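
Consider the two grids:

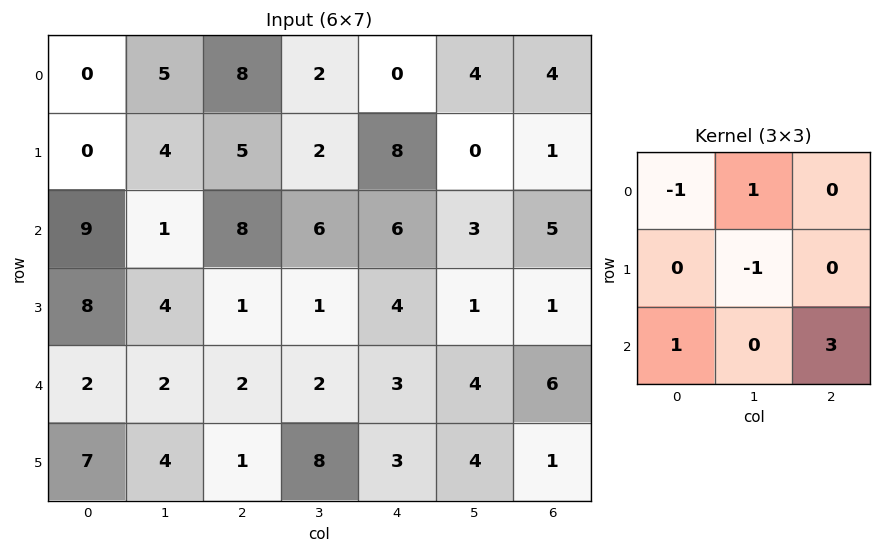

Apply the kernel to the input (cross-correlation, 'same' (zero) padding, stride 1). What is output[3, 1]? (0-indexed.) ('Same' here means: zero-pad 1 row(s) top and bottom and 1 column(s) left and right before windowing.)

-4

The receptive field on the zero-padded input at this output position is [9 1 8 / 8 4 1 / 2 2 2]. Elementwise product with the kernel and sum: 9·-1 + 1·1 + 4·-1 + 2·1 + 2·3.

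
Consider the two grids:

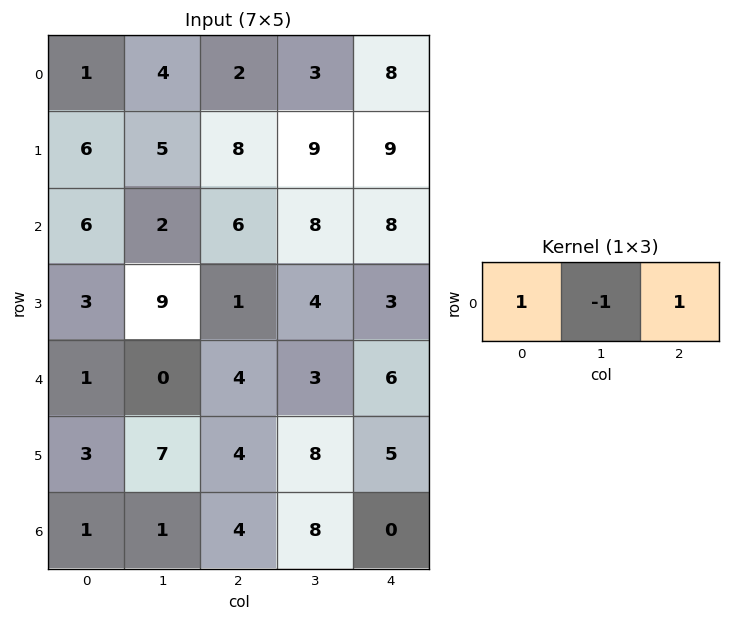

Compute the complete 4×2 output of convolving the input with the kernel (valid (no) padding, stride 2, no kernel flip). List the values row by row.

-1 7
10 6
5 7
4 -4

Output[0,0]: The receptive field on the input at this output position is [1 4 2]. Elementwise product with the kernel and sum: 1·1 + 4·-1 + 2·1.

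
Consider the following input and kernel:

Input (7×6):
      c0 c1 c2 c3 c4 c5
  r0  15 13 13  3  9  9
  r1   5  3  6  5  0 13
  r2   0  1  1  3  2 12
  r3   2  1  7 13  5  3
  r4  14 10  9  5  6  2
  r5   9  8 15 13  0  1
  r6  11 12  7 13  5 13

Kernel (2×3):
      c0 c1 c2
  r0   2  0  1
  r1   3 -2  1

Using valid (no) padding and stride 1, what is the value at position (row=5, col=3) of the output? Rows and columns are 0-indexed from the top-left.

69

The receptive field on the input at this output position is [13 0 1 / 13 5 13]. Elementwise product with the kernel and sum: 13·2 + 1·1 + 13·3 + 5·-2 + 13·1.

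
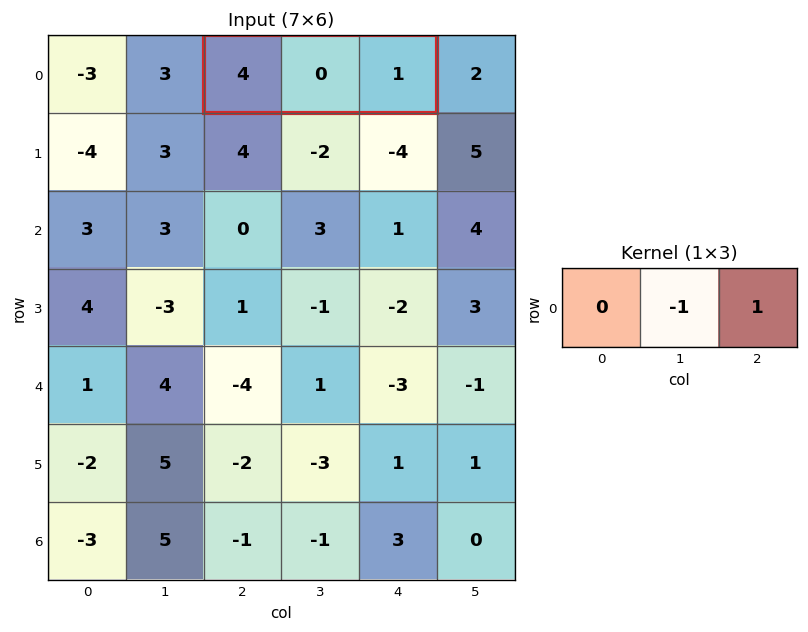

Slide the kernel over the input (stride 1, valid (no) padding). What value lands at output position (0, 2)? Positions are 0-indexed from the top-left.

1

The receptive field on the input at this output position is [4 0 1]. Elementwise product with the kernel and sum: 0·-1 + 1·1.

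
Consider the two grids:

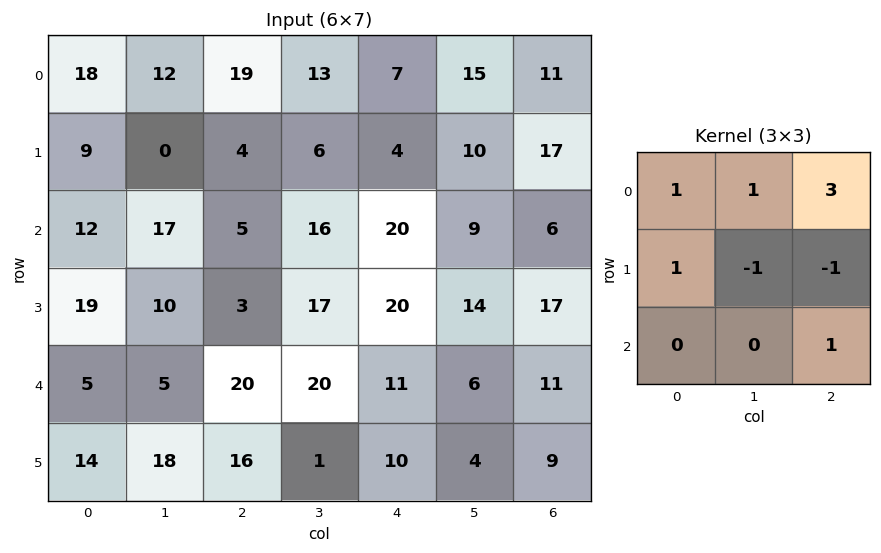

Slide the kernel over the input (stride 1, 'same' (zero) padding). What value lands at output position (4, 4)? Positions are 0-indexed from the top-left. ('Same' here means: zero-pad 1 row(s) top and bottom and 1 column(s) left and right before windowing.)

The receptive field on the zero-padded input at this output position is [17 20 14 / 20 11 6 / 1 10 4]. Elementwise product with the kernel and sum: 17·1 + 20·1 + 14·3 + 20·1 + 11·-1 + 6·-1 + 4·1.

86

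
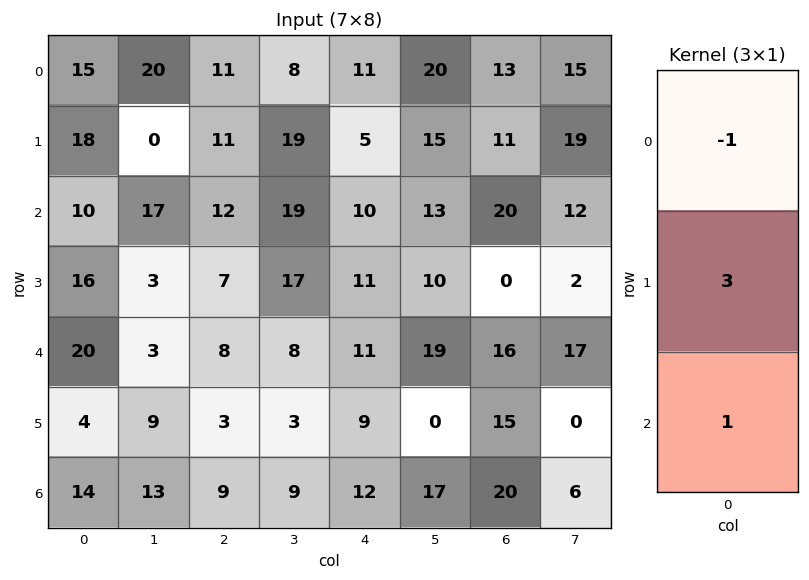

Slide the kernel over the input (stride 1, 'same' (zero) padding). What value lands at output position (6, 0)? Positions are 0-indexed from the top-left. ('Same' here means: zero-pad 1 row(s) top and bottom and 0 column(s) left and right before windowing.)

38

The receptive field on the zero-padded input at this output position is [4 / 14 / 0]. Elementwise product with the kernel and sum: 4·-1 + 14·3 + 0·1.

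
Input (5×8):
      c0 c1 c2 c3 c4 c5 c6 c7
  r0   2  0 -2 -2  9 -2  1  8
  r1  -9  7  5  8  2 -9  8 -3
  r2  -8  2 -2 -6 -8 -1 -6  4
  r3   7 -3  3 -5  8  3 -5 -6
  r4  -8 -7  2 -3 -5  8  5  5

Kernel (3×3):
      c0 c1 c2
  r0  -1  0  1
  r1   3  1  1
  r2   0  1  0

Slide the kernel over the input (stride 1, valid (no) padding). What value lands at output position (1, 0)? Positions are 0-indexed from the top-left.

The receptive field on the input at this output position is [-9 7 5 / -8 2 -2 / 7 -3 3]. Elementwise product with the kernel and sum: -9·-1 + 5·1 + -8·3 + 2·1 + -2·1 + -3·1.

-13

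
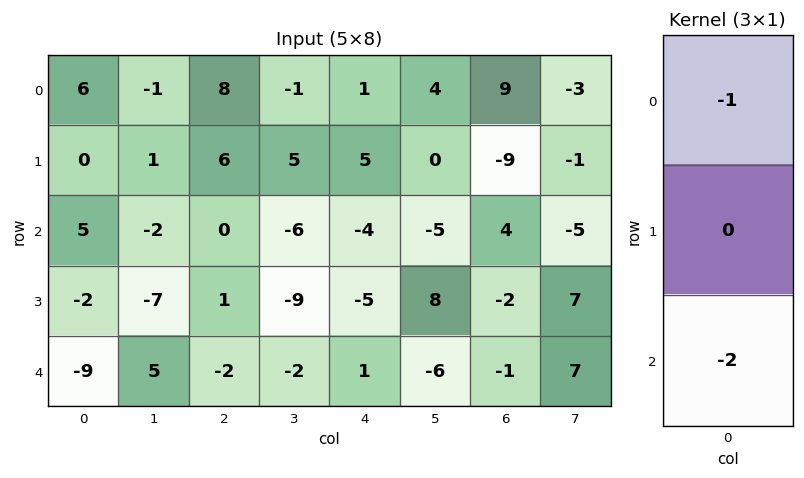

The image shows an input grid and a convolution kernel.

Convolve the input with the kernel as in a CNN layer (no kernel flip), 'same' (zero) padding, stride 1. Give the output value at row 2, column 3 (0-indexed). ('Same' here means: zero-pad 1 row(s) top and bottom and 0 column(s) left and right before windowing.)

13

The receptive field on the zero-padded input at this output position is [5 / -6 / -9]. Elementwise product with the kernel and sum: 5·-1 + -9·-2.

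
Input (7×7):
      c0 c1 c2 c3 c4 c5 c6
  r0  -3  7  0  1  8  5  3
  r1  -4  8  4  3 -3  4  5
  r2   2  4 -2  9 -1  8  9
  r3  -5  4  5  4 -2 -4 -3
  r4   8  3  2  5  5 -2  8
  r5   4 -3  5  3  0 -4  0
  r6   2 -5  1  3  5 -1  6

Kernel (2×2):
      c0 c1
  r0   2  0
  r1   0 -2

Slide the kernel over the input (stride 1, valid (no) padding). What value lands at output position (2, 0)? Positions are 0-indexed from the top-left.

-4

The receptive field on the input at this output position is [2 4 / -5 4]. Elementwise product with the kernel and sum: 2·2 + 4·-2.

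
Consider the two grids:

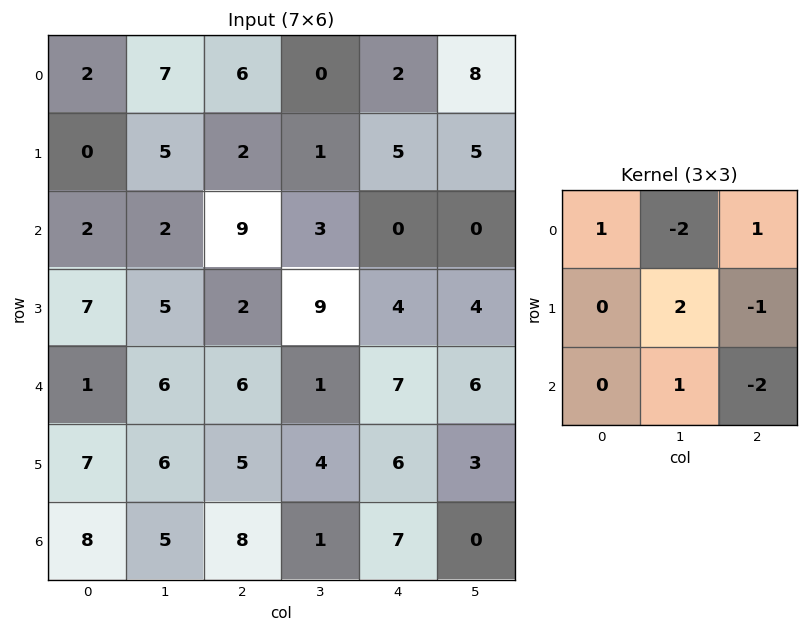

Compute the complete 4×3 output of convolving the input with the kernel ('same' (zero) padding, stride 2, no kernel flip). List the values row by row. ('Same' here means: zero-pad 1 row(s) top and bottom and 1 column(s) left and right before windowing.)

Output[0,0]: The receptive field on the zero-padded input at this output position is [0 0 0 / 0 2 7 / 0 0 5]. Elementwise product with the kernel and sum: 0·1 + 0·-2 + 0·1 + 2·2 + 7·-1 + 0·1 + 5·-2.

-13 12 -9
4 1 -8
-18 18 13
3 15 9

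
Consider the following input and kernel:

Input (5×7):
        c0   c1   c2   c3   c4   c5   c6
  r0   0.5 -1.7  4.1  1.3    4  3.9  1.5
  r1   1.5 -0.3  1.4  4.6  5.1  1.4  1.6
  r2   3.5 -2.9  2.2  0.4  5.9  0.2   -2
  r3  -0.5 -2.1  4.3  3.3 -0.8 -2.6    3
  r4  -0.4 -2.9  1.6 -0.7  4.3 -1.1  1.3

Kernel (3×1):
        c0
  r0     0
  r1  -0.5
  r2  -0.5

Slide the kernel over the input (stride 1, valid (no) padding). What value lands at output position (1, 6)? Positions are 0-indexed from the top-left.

-0.5

The receptive field on the input at this output position is [1.6 / -2 / 3]. Elementwise product with the kernel and sum: -2·-0.5 + 3·-0.5.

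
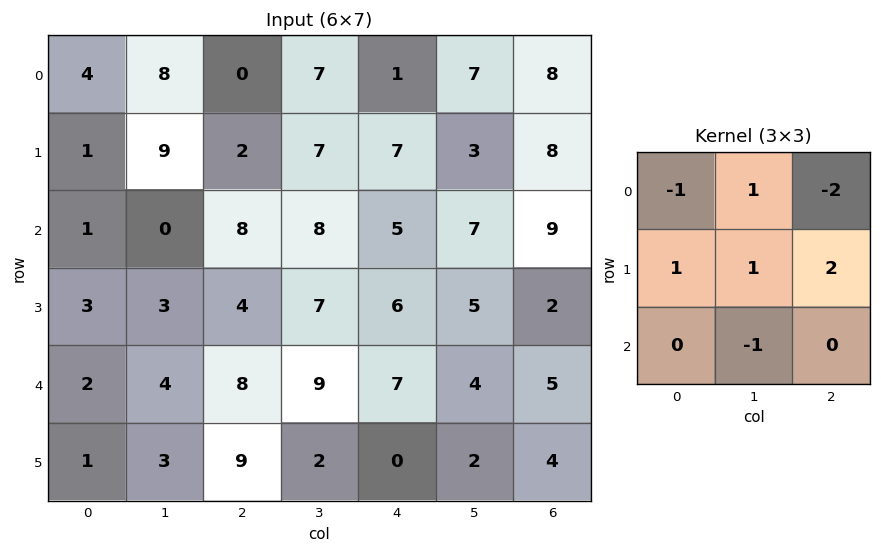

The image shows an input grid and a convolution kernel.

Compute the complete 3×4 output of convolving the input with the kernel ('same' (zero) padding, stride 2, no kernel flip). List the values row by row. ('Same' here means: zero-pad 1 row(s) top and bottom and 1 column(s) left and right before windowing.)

Output[0,0]: The receptive field on the zero-padded input at this output position is [0 0 0 / 0 4 8 / 0 1 9]. Elementwise product with the kernel and sum: 0·-1 + 0·1 + 0·-2 + 0·1 + 4·1 + 8·2 + 1·-1.

19 20 15 7
-19 -1 15 19
6 8 13 2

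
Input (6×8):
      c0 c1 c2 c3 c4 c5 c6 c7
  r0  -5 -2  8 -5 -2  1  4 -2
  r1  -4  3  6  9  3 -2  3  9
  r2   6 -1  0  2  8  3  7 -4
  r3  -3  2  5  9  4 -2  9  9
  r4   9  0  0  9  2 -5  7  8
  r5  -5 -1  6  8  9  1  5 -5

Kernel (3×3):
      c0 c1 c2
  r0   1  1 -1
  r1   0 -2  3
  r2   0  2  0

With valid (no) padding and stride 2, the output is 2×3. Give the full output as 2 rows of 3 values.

-5 0 14
16 6 25

Output[0,0]: The receptive field on the input at this output position is [-5 -2 8 / -4 3 6 / 6 -1 0]. Elementwise product with the kernel and sum: -5·1 + -2·1 + 8·-1 + 3·-2 + 6·3 + -1·2.
Output[0,1]: The receptive field on the input at this output position is [8 -5 -2 / 6 9 3 / 0 2 8]. Elementwise product with the kernel and sum: 8·1 + -5·1 + -2·-1 + 9·-2 + 3·3 + 2·2.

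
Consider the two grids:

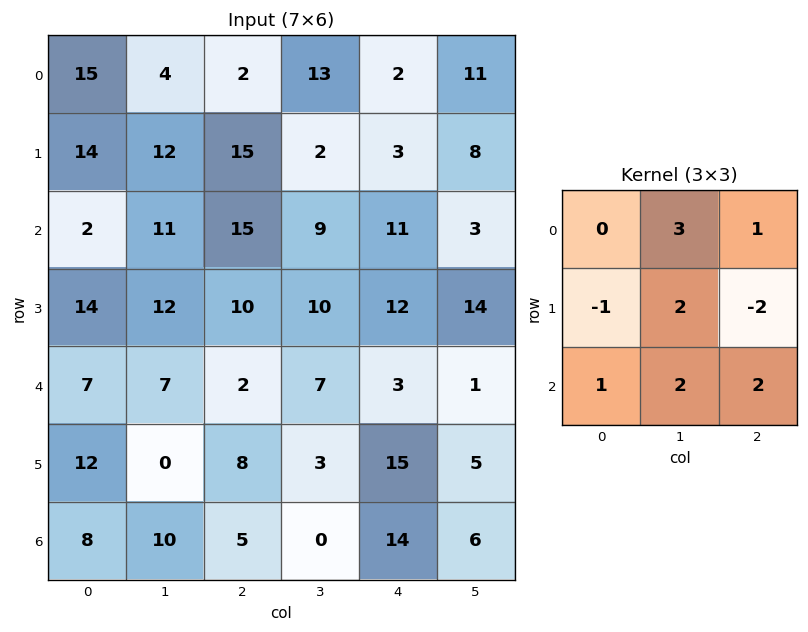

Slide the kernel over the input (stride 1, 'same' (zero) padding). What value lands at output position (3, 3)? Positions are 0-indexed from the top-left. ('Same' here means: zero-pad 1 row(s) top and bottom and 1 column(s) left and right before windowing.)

The receptive field on the zero-padded input at this output position is [15 9 11 / 10 10 12 / 2 7 3]. Elementwise product with the kernel and sum: 9·3 + 11·1 + 10·-1 + 10·2 + 12·-2 + 2·1 + 7·2 + 3·2.

46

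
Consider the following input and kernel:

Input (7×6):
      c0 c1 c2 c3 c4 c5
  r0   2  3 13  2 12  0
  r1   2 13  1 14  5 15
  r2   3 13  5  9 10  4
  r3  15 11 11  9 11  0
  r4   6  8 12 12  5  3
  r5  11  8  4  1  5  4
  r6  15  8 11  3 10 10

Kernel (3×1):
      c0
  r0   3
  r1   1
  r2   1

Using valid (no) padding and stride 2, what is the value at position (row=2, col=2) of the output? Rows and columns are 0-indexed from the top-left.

30

The receptive field on the input at this output position is [5 / 5 / 10]. Elementwise product with the kernel and sum: 5·3 + 5·1 + 10·1.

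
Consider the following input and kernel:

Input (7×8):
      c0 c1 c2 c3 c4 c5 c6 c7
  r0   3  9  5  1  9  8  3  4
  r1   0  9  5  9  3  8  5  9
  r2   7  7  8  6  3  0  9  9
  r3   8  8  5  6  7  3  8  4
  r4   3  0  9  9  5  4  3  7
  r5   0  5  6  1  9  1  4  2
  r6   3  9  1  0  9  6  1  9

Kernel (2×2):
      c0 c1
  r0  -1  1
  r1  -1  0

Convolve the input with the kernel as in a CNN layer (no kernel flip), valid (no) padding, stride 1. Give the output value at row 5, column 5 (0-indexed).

The receptive field on the input at this output position is [1 4 / 6 1]. Elementwise product with the kernel and sum: 1·-1 + 4·1 + 6·-1.

-3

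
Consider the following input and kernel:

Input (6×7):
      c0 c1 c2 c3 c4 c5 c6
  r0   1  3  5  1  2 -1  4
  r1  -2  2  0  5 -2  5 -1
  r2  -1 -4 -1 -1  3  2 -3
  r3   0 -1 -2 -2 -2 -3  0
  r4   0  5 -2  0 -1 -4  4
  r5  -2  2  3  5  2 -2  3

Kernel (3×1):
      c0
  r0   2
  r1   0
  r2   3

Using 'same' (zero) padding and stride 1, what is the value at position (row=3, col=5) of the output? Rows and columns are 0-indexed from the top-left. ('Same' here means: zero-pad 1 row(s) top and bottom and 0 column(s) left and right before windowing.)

-8

The receptive field on the zero-padded input at this output position is [2 / -3 / -4]. Elementwise product with the kernel and sum: 2·2 + -4·3.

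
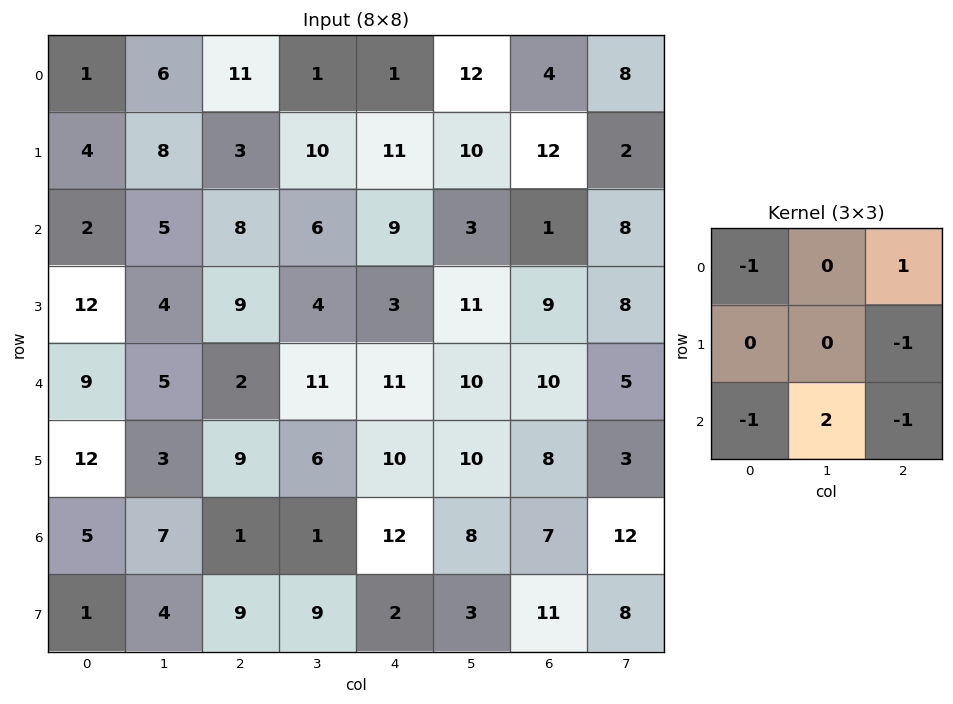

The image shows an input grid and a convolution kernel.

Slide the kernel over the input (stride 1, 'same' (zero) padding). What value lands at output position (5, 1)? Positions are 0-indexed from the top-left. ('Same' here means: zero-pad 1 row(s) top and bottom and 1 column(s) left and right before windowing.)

-8

The receptive field on the zero-padded input at this output position is [9 5 2 / 12 3 9 / 5 7 1]. Elementwise product with the kernel and sum: 9·-1 + 2·1 + 9·-1 + 5·-1 + 7·2 + 1·-1.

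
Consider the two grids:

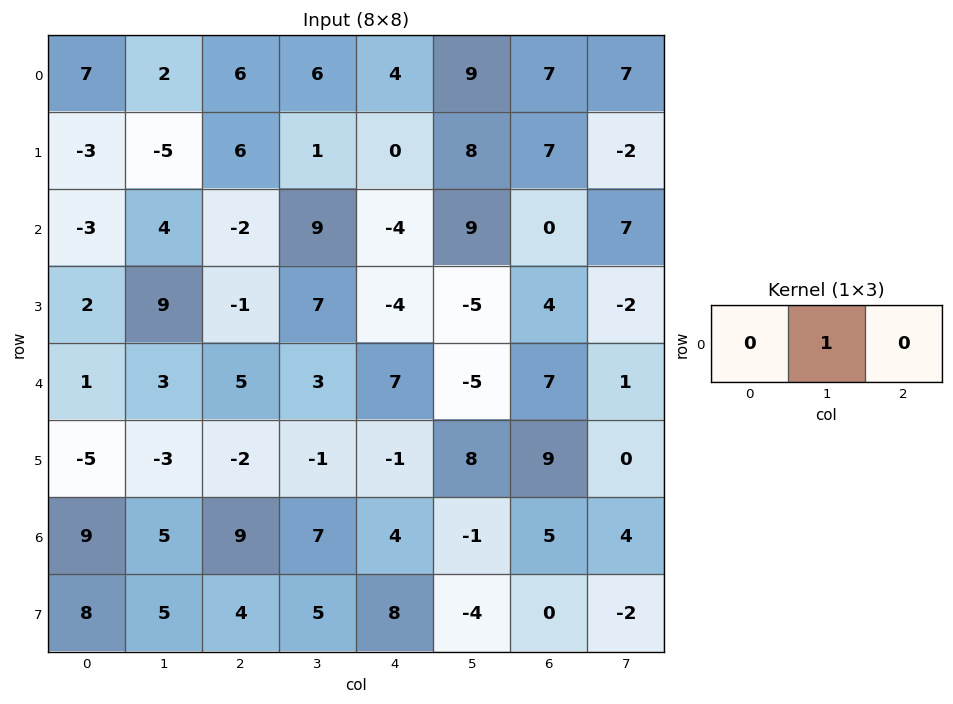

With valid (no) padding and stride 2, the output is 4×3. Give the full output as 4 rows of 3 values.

Output[0,0]: The receptive field on the input at this output position is [7 2 6]. Elementwise product with the kernel and sum: 2·1.
Output[0,1]: The receptive field on the input at this output position is [6 6 4]. Elementwise product with the kernel and sum: 6·1.

2 6 9
4 9 9
3 3 -5
5 7 -1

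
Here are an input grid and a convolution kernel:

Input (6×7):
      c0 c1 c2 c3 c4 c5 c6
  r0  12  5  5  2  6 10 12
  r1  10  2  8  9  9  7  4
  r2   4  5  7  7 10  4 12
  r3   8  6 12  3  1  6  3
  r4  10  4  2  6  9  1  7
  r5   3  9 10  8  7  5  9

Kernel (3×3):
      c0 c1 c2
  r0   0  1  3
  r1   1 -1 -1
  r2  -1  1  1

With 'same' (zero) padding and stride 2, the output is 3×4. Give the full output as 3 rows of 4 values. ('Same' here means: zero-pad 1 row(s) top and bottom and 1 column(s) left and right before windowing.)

-5 13 -7 -5
21 35 27 -7
24 26 19 1

Output[0,0]: The receptive field on the zero-padded input at this output position is [0 0 0 / 0 12 5 / 0 10 2]. Elementwise product with the kernel and sum: 0·1 + 0·3 + 0·1 + 12·-1 + 5·-1 + 0·-1 + 10·1 + 2·1.
Output[0,1]: The receptive field on the zero-padded input at this output position is [0 0 0 / 5 5 2 / 2 8 9]. Elementwise product with the kernel and sum: 0·1 + 0·3 + 5·1 + 5·-1 + 2·-1 + 2·-1 + 8·1 + 9·1.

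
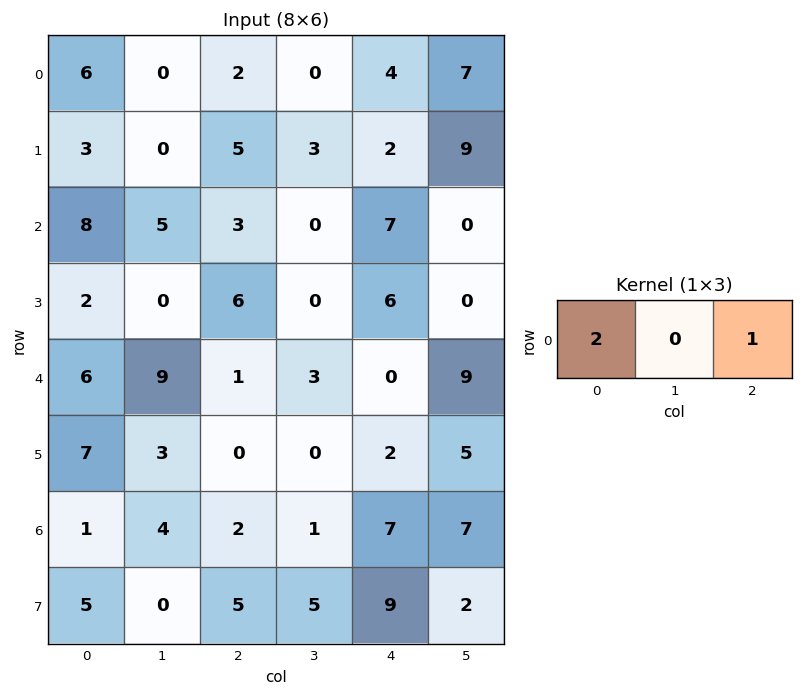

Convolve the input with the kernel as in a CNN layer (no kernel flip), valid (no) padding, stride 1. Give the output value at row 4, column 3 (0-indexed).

15

The receptive field on the input at this output position is [3 0 9]. Elementwise product with the kernel and sum: 3·2 + 9·1.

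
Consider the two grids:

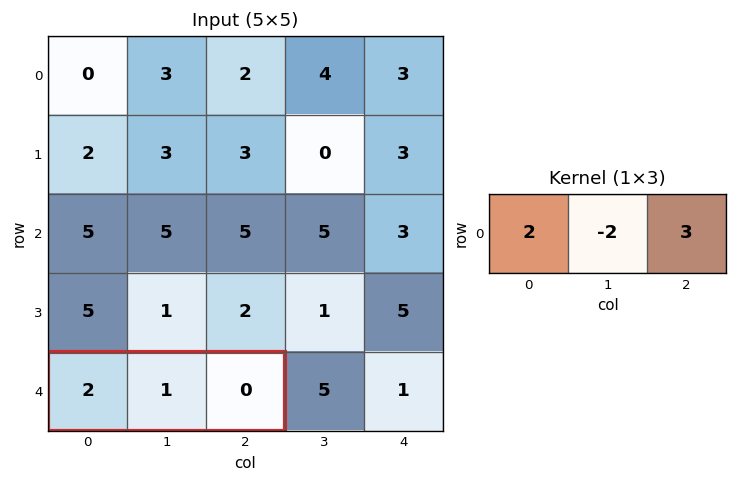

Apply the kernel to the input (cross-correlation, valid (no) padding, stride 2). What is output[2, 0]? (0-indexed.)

The receptive field on the input at this output position is [2 1 0]. Elementwise product with the kernel and sum: 2·2 + 1·-2 + 0·3.

2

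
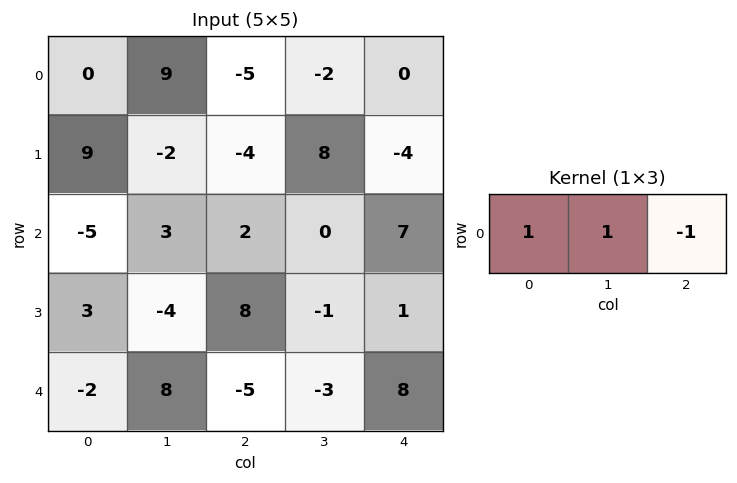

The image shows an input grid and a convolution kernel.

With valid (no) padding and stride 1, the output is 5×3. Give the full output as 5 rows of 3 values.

14 6 -7
11 -14 8
-4 5 -5
-9 5 6
11 6 -16

Output[0,0]: The receptive field on the input at this output position is [0 9 -5]. Elementwise product with the kernel and sum: 0·1 + 9·1 + -5·-1.
Output[0,1]: The receptive field on the input at this output position is [9 -5 -2]. Elementwise product with the kernel and sum: 9·1 + -5·1 + -2·-1.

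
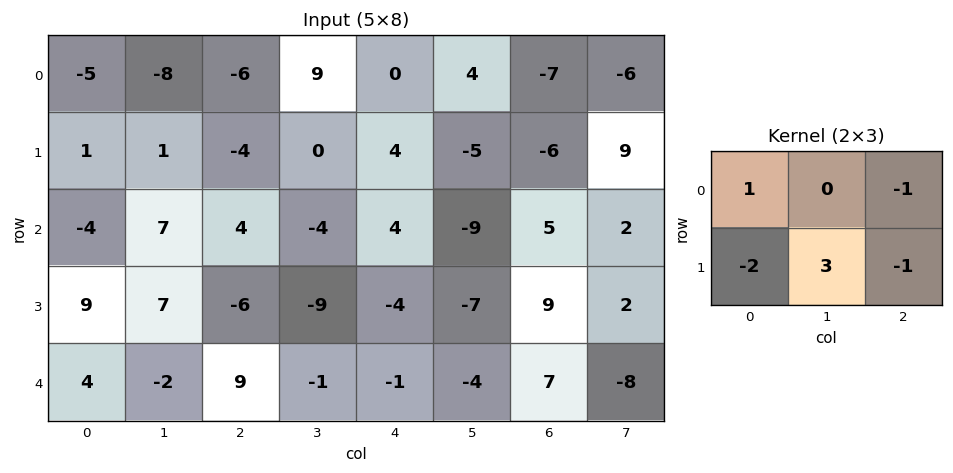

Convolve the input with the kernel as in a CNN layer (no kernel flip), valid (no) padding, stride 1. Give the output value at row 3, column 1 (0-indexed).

The receptive field on the input at this output position is [7 -6 -9 / -2 9 -1]. Elementwise product with the kernel and sum: 7·1 + -9·-1 + -2·-2 + 9·3 + -1·-1.

48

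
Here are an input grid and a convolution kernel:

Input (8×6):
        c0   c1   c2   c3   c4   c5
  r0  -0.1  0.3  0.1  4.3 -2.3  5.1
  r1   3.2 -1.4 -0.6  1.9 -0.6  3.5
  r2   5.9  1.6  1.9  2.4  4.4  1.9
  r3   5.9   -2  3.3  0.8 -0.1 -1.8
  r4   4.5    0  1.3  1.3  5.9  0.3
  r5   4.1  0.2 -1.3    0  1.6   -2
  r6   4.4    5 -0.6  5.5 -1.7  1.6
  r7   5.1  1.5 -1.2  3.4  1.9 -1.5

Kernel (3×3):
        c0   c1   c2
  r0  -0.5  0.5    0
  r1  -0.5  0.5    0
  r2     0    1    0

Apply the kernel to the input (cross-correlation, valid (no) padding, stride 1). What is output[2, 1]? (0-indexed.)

The receptive field on the input at this output position is [1.6 1.9 2.4 / -2 3.3 0.8 / 0 1.3 1.3]. Elementwise product with the kernel and sum: 1.6·-0.5 + 1.9·0.5 + -2·-0.5 + 3.3·0.5 + 1.3·1.

4.1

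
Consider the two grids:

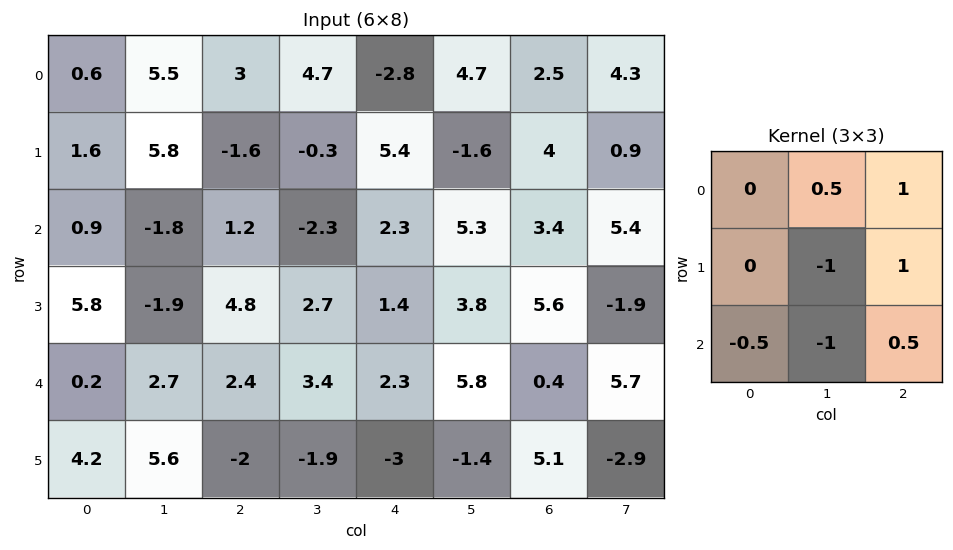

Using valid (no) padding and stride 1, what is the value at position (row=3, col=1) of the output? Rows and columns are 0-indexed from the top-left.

The receptive field on the input at this output position is [-1.9 4.8 2.7 / 2.7 2.4 3.4 / 5.6 -2 -1.9]. Elementwise product with the kernel and sum: 4.8·0.5 + 2.7·1 + 2.4·-1 + 3.4·1 + 5.6·-0.5 + -2·-1 + -1.9·0.5.

4.35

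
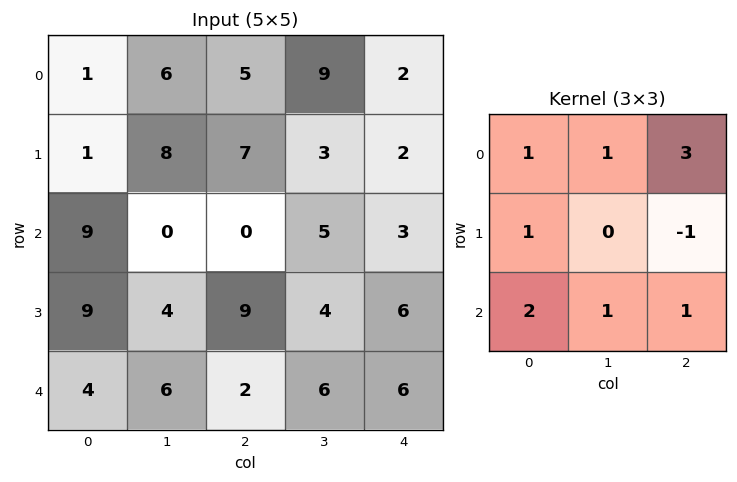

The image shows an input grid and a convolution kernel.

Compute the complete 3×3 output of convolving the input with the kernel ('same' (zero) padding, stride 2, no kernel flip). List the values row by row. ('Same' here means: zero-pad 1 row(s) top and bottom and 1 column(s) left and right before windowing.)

3 23 17
38 40 24
15 25 16

Output[0,0]: The receptive field on the zero-padded input at this output position is [0 0 0 / 0 1 6 / 0 1 8]. Elementwise product with the kernel and sum: 0·1 + 0·1 + 0·3 + 0·1 + 6·-1 + 0·2 + 1·1 + 8·1.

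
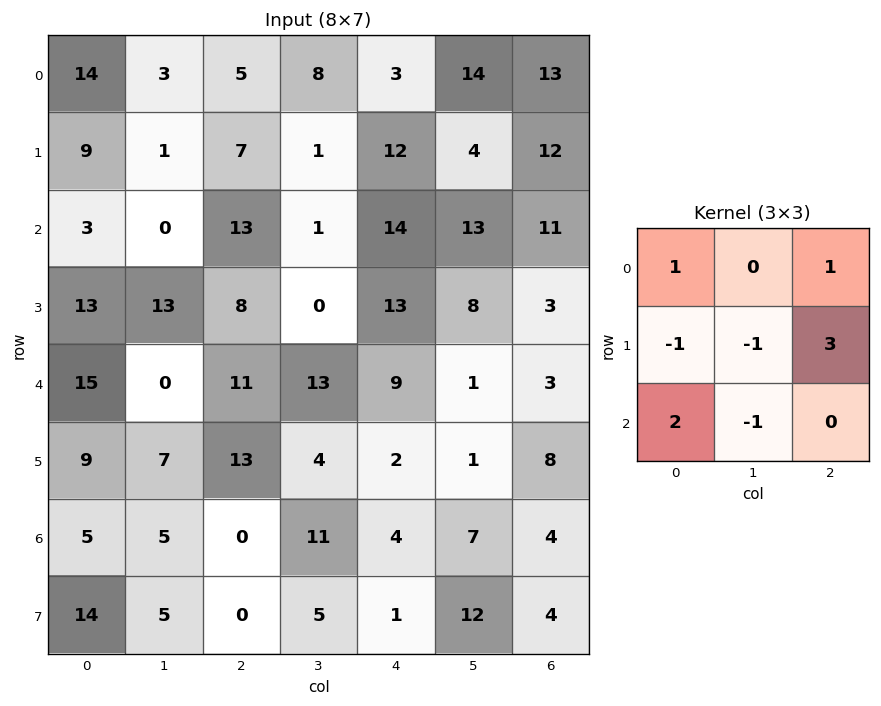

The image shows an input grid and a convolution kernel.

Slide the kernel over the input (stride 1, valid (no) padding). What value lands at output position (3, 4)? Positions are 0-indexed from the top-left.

The receptive field on the input at this output position is [13 8 3 / 9 1 3 / 2 1 8]. Elementwise product with the kernel and sum: 13·1 + 3·1 + 9·-1 + 1·-1 + 3·3 + 2·2 + 1·-1.

18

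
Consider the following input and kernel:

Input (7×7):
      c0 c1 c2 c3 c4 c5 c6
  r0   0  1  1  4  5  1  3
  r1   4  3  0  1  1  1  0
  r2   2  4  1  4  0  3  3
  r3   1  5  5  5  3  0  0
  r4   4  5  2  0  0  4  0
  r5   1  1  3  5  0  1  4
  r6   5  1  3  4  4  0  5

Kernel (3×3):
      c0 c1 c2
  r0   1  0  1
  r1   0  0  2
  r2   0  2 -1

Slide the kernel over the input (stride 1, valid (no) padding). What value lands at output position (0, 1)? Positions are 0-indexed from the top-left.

5

The receptive field on the input at this output position is [1 1 4 / 3 0 1 / 4 1 4]. Elementwise product with the kernel and sum: 1·1 + 4·1 + 1·2 + 1·2 + 4·-1.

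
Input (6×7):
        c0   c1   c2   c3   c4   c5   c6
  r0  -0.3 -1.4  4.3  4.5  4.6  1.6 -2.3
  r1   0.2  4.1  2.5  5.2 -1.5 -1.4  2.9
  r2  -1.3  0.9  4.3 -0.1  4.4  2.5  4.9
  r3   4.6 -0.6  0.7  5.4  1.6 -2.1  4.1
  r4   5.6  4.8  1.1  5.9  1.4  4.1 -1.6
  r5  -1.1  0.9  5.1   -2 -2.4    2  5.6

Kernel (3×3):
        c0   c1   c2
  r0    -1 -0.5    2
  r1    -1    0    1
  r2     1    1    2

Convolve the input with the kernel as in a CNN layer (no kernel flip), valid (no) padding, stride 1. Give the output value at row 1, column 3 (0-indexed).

-1.85

The receptive field on the input at this output position is [5.2 -1.5 -1.4 / -0.1 4.4 2.5 / 5.4 1.6 -2.1]. Elementwise product with the kernel and sum: 5.2·-1 + -1.5·-0.5 + -1.4·2 + -0.1·-1 + 2.5·1 + 5.4·1 + 1.6·1 + -2.1·2.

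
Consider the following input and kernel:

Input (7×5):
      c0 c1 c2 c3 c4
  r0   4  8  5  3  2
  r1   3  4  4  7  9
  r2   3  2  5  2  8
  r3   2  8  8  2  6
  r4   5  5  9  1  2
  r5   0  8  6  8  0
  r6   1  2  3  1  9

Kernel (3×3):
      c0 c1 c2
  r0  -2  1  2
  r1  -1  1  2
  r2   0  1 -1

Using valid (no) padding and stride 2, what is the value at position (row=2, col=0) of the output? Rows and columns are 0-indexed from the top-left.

32

The receptive field on the input at this output position is [5 5 9 / 0 8 6 / 1 2 3]. Elementwise product with the kernel and sum: 5·-2 + 5·1 + 9·2 + 0·-1 + 8·1 + 6·2 + 2·1 + 3·-1.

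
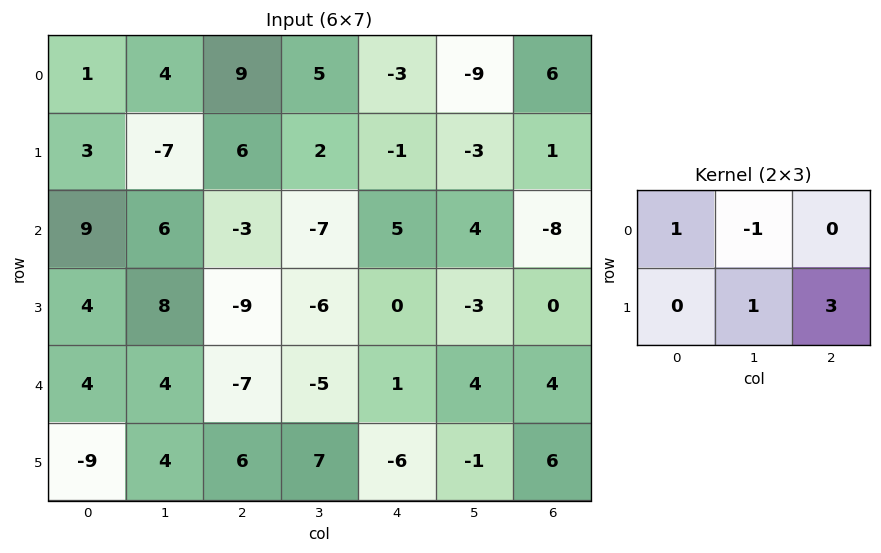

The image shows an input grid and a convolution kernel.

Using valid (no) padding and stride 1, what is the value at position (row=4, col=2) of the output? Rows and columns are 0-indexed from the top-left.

-13

The receptive field on the input at this output position is [-7 -5 1 / 6 7 -6]. Elementwise product with the kernel and sum: -7·1 + -5·-1 + 7·1 + -6·3.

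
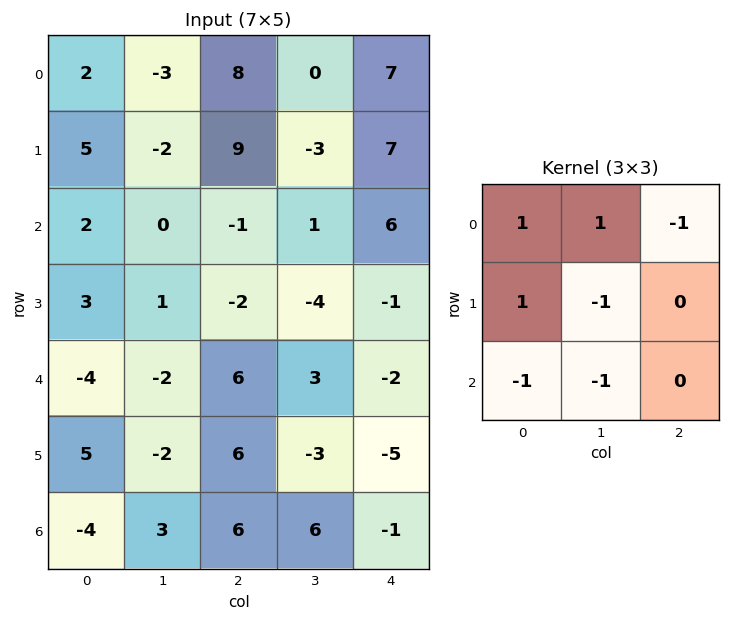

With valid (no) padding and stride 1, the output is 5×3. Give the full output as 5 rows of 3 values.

-4 -5 13
-8 12 3
11 -3 -13
1 -9 -5
-4 -16 8

Output[0,0]: The receptive field on the input at this output position is [2 -3 8 / 5 -2 9 / 2 0 -1]. Elementwise product with the kernel and sum: 2·1 + -3·1 + 8·-1 + 5·1 + -2·-1 + 2·-1 + 0·-1.
Output[0,1]: The receptive field on the input at this output position is [-3 8 0 / -2 9 -3 / 0 -1 1]. Elementwise product with the kernel and sum: -3·1 + 8·1 + 0·-1 + -2·1 + 9·-1 + 0·-1 + -1·-1.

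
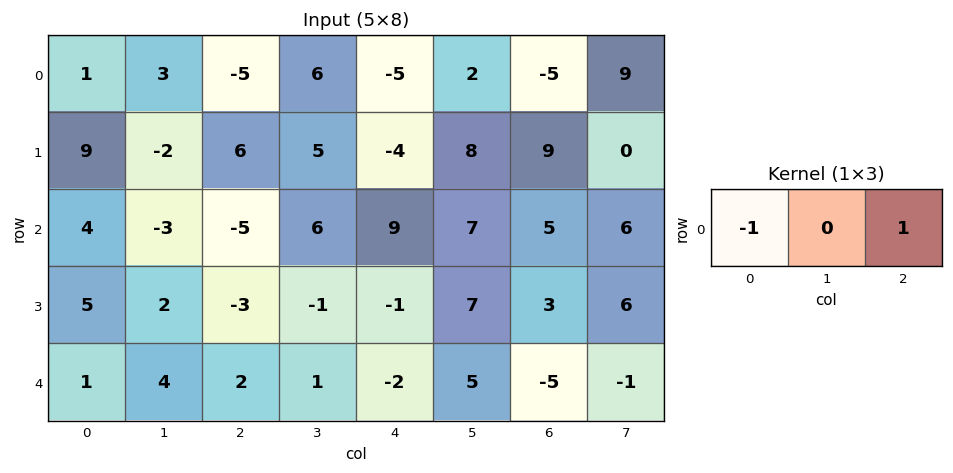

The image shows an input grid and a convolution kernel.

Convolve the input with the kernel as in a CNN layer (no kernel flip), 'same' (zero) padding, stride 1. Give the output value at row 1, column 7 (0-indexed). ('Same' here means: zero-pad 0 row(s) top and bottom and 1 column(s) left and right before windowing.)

-9

The receptive field on the zero-padded input at this output position is [9 0 0]. Elementwise product with the kernel and sum: 9·-1 + 0·1.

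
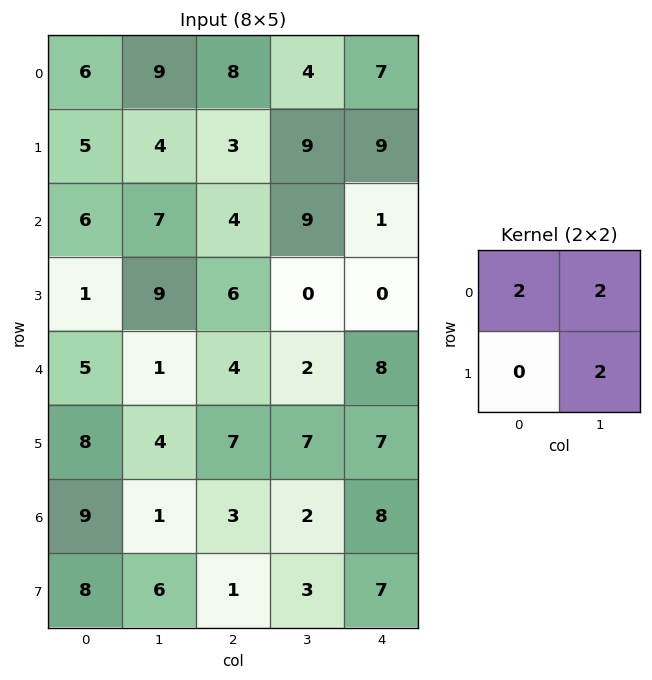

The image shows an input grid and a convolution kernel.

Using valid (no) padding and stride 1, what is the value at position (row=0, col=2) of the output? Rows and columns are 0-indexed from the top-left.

42

The receptive field on the input at this output position is [8 4 / 3 9]. Elementwise product with the kernel and sum: 8·2 + 4·2 + 9·2.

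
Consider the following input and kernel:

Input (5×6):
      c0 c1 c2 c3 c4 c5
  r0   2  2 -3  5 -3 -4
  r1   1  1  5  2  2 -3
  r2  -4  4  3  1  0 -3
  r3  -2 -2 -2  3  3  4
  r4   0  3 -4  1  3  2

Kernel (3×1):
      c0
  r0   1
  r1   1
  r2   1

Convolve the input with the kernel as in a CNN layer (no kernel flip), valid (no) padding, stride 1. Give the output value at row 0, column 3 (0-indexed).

8

The receptive field on the input at this output position is [5 / 2 / 1]. Elementwise product with the kernel and sum: 5·1 + 2·1 + 1·1.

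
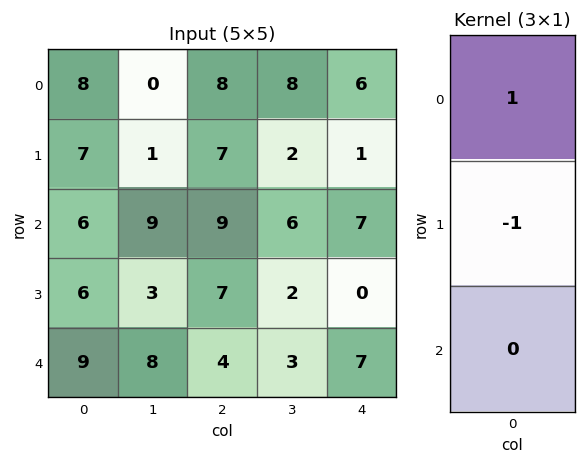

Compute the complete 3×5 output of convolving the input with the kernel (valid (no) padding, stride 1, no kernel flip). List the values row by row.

1 -1 1 6 5
1 -8 -2 -4 -6
0 6 2 4 7

Output[0,0]: The receptive field on the input at this output position is [8 / 7 / 6]. Elementwise product with the kernel and sum: 8·1 + 7·-1.
Output[0,1]: The receptive field on the input at this output position is [0 / 1 / 9]. Elementwise product with the kernel and sum: 0·1 + 1·-1.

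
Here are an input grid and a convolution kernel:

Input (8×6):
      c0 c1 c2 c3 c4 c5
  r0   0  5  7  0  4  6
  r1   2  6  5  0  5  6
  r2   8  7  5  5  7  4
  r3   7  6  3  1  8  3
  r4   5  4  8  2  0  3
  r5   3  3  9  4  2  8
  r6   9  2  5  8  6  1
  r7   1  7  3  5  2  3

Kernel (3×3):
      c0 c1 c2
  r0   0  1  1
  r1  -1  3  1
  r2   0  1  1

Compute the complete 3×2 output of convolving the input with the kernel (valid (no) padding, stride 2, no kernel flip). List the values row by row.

45 16
38 22
34 21

Output[0,0]: The receptive field on the input at this output position is [0 5 7 / 2 6 5 / 8 7 5]. Elementwise product with the kernel and sum: 5·1 + 7·1 + 2·-1 + 6·3 + 5·1 + 7·1 + 5·1.
Output[0,1]: The receptive field on the input at this output position is [7 0 4 / 5 0 5 / 5 5 7]. Elementwise product with the kernel and sum: 0·1 + 4·1 + 5·-1 + 0·3 + 5·1 + 5·1 + 7·1.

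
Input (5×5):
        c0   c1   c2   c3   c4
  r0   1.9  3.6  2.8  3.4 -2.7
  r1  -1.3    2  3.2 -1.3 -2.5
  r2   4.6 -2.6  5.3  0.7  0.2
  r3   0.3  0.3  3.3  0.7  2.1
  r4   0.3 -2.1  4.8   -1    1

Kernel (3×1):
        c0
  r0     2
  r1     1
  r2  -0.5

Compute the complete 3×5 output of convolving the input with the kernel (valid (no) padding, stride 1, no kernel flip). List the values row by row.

0.2 10.5 6.15 5.15 -8
1.85 1.25 10.05 -2.25 -5.85
9.35 -3.85 11.5 2.6 2

Output[0,0]: The receptive field on the input at this output position is [1.9 / -1.3 / 4.6]. Elementwise product with the kernel and sum: 1.9·2 + -1.3·1 + 4.6·-0.5.
Output[0,1]: The receptive field on the input at this output position is [3.6 / 2 / -2.6]. Elementwise product with the kernel and sum: 3.6·2 + 2·1 + -2.6·-0.5.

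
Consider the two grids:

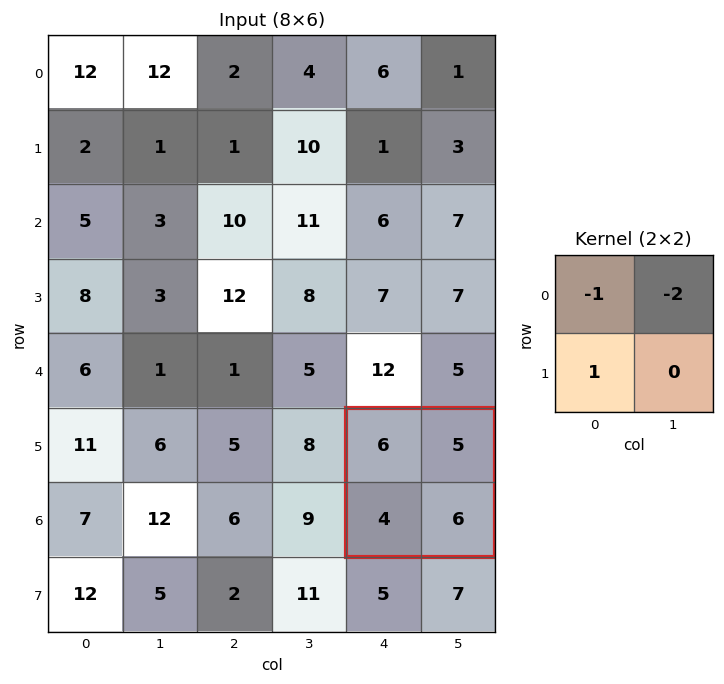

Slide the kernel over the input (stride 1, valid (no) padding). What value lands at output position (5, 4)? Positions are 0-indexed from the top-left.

-12

The receptive field on the input at this output position is [6 5 / 4 6]. Elementwise product with the kernel and sum: 6·-1 + 5·-2 + 4·1.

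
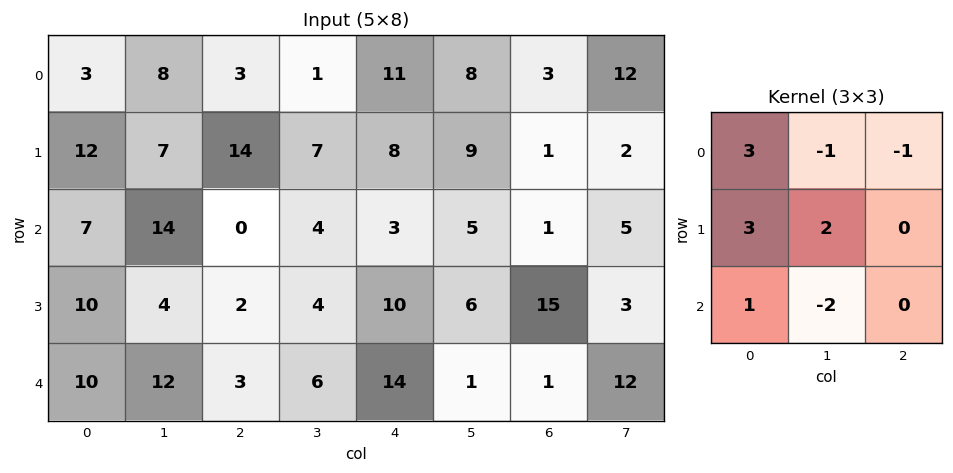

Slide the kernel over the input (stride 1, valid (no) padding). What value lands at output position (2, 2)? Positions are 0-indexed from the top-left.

-2

The receptive field on the input at this output position is [0 4 3 / 2 4 10 / 3 6 14]. Elementwise product with the kernel and sum: 0·3 + 4·-1 + 3·-1 + 2·3 + 4·2 + 3·1 + 6·-2.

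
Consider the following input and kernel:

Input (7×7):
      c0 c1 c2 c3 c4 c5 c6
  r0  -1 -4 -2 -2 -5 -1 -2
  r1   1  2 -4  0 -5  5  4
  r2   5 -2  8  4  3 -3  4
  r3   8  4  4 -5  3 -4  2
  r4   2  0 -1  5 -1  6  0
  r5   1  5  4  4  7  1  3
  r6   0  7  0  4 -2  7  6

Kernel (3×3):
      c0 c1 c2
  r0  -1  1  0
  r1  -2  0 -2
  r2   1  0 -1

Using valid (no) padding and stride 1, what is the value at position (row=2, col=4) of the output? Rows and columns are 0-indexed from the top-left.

The receptive field on the input at this output position is [3 -3 4 / 3 -4 2 / -1 6 0]. Elementwise product with the kernel and sum: 3·-1 + -3·1 + 3·-2 + 2·-2 + -1·1 + 0·-1.

-17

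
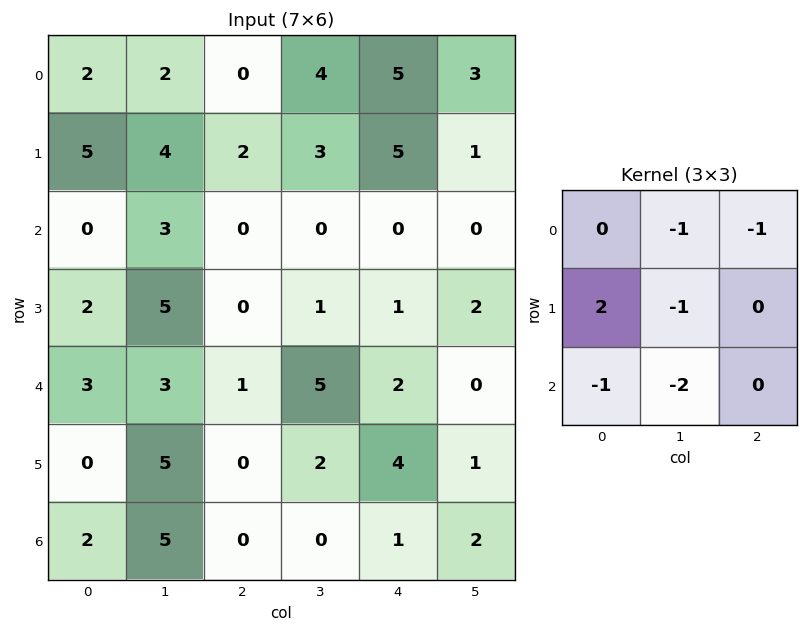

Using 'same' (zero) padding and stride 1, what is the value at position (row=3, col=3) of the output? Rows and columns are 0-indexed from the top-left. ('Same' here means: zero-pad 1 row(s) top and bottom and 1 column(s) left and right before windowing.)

The receptive field on the zero-padded input at this output position is [0 0 0 / 0 1 1 / 1 5 2]. Elementwise product with the kernel and sum: 0·-1 + 0·-1 + 0·2 + 1·-1 + 1·-1 + 5·-2.

-12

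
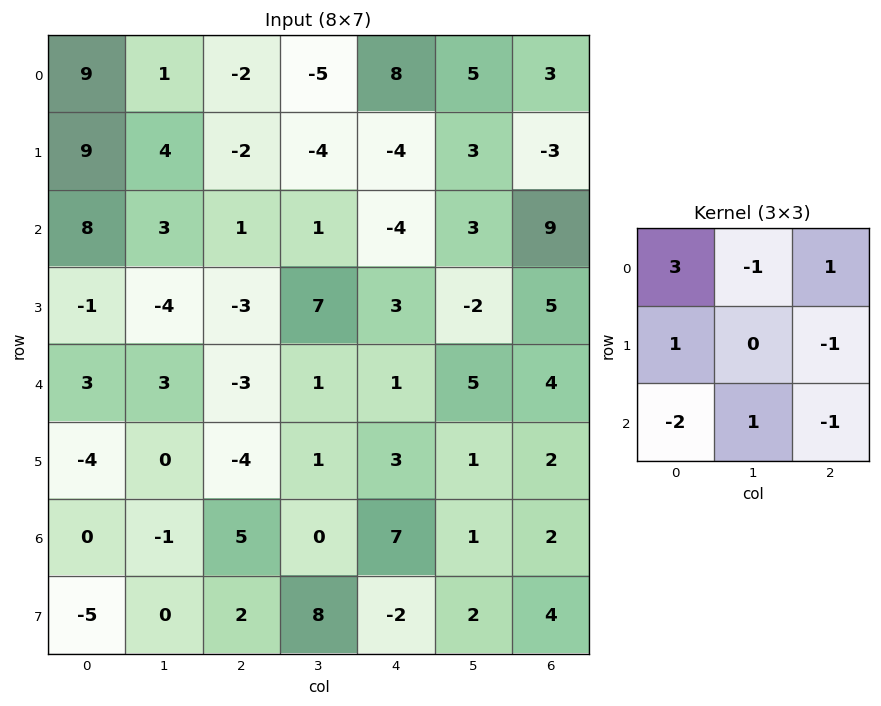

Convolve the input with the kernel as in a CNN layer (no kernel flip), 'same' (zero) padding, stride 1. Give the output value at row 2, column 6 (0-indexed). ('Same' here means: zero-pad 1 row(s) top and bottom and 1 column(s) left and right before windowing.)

The receptive field on the zero-padded input at this output position is [3 -3 0 / 3 9 0 / -2 5 0]. Elementwise product with the kernel and sum: 3·3 + -3·-1 + 0·1 + 3·1 + 0·-1 + -2·-2 + 5·1 + 0·-1.

24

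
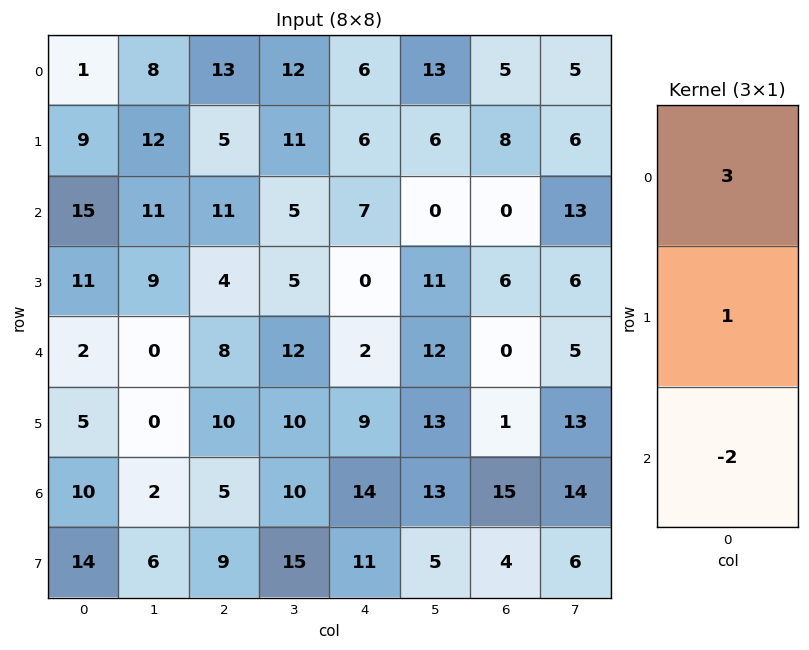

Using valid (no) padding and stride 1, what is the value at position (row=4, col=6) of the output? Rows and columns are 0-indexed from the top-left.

The receptive field on the input at this output position is [0 / 1 / 15]. Elementwise product with the kernel and sum: 0·3 + 1·1 + 15·-2.

-29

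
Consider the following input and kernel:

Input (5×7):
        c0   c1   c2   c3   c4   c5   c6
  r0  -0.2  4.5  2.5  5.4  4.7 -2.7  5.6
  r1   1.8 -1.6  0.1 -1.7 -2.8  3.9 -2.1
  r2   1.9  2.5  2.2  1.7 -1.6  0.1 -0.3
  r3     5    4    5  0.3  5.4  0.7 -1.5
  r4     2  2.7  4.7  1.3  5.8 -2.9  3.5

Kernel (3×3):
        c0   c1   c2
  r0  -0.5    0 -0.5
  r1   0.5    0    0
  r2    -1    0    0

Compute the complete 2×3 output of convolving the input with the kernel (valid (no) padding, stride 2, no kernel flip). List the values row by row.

Output[0,0]: The receptive field on the input at this output position is [-0.2 4.5 2.5 / 1.8 -1.6 0.1 / 1.9 2.5 2.2]. Elementwise product with the kernel and sum: -0.2·-0.5 + 2.5·-0.5 + 1.8·0.5 + 1.9·-1.

-2.15 -5.75 -4.95
-1.55 -2.5 -2.15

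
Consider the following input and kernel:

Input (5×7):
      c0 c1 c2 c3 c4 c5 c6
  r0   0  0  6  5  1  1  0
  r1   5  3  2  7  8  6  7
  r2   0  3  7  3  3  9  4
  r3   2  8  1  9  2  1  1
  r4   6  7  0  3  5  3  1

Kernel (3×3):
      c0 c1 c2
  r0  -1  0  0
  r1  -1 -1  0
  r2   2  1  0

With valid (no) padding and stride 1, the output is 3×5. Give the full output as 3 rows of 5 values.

Output[0,0]: The receptive field on the input at this output position is [0 0 6 / 5 3 2 / 0 3 7]. Elementwise product with the kernel and sum: 0·-1 + 5·-1 + 3·-1 + 0·2 + 3·1.
Output[0,1]: The receptive field on the input at this output position is [0 6 5 / 3 2 7 / 3 7 3]. Elementwise product with the kernel and sum: 0·-1 + 3·-1 + 2·-1 + 3·2 + 7·1.

-5 8 2 -11 0
4 4 -1 7 -15
9 2 -14 -3 7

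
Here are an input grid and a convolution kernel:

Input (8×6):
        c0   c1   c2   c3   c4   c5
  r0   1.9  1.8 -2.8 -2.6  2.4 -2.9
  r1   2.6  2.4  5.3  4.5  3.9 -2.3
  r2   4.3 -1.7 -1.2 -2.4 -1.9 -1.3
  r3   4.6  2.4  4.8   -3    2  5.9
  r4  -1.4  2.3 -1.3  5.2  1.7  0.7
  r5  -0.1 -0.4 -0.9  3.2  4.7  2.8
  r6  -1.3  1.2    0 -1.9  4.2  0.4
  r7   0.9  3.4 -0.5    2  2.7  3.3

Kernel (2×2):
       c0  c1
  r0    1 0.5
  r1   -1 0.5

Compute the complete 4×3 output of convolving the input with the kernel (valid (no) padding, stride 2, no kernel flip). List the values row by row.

Output[0,0]: The receptive field on the input at this output position is [1.9 1.8 / 2.6 2.4]. Elementwise product with the kernel and sum: 1.9·1 + 1.8·0.5 + 2.6·-1 + 2.4·0.5.

1.4 -7.15 -4.1
0.05 -8.7 -1.6
-0.35 3.8 -1.25
0.1 0.55 3.35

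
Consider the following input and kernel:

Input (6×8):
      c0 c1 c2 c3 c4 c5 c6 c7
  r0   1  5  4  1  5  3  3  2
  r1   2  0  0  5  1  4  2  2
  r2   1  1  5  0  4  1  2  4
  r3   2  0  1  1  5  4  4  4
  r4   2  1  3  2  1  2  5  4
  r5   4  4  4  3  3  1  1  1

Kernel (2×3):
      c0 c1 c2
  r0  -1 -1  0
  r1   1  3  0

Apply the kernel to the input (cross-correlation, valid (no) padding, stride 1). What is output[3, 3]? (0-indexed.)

The receptive field on the input at this output position is [1 5 4 / 2 1 2]. Elementwise product with the kernel and sum: 1·-1 + 5·-1 + 2·1 + 1·3.

-1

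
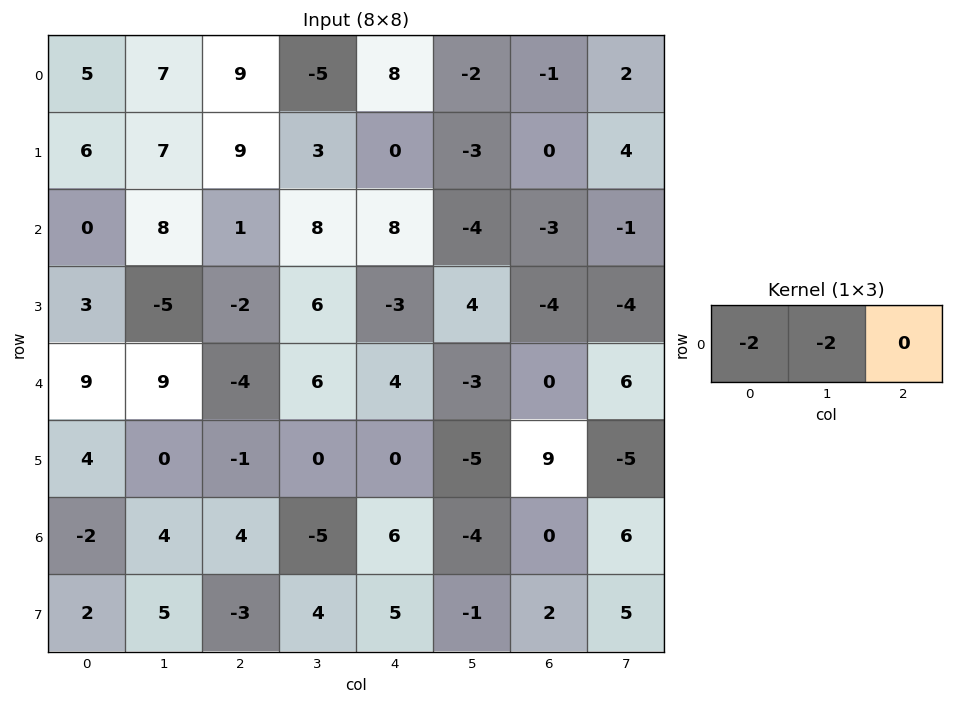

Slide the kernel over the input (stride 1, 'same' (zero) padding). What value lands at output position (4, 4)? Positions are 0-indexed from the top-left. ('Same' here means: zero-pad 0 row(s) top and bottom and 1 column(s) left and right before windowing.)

The receptive field on the zero-padded input at this output position is [6 4 -3]. Elementwise product with the kernel and sum: 6·-2 + 4·-2.

-20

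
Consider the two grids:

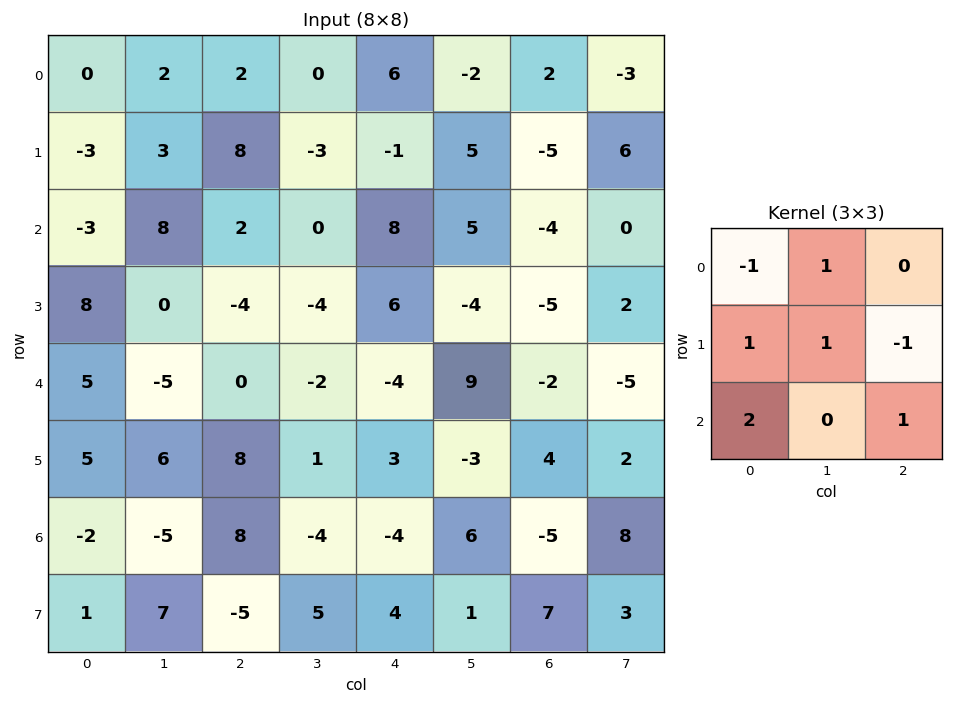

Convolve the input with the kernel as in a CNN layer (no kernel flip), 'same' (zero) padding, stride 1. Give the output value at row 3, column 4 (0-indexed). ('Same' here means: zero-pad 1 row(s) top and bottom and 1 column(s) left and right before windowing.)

The receptive field on the zero-padded input at this output position is [0 8 5 / -4 6 -4 / -2 -4 9]. Elementwise product with the kernel and sum: 0·-1 + 8·1 + -4·1 + 6·1 + -4·-1 + -2·2 + 9·1.

19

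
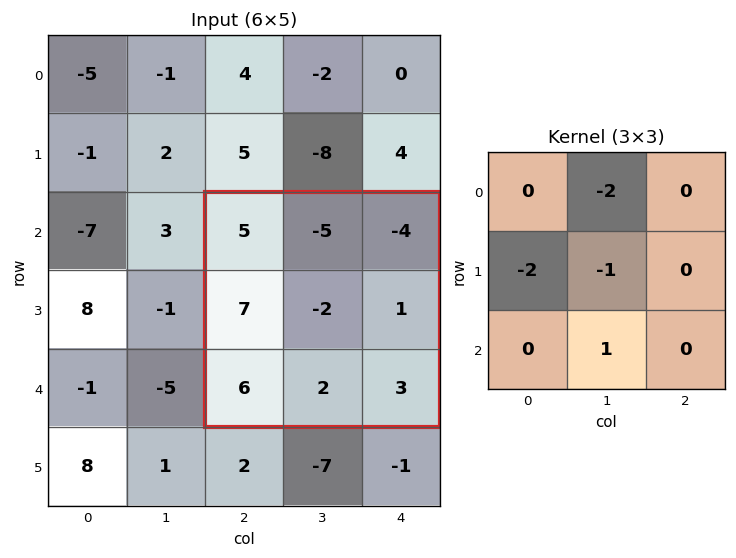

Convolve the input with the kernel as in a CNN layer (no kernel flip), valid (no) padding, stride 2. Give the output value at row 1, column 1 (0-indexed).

0

The receptive field on the input at this output position is [5 -5 -4 / 7 -2 1 / 6 2 3]. Elementwise product with the kernel and sum: -5·-2 + 7·-2 + -2·-1 + 2·1.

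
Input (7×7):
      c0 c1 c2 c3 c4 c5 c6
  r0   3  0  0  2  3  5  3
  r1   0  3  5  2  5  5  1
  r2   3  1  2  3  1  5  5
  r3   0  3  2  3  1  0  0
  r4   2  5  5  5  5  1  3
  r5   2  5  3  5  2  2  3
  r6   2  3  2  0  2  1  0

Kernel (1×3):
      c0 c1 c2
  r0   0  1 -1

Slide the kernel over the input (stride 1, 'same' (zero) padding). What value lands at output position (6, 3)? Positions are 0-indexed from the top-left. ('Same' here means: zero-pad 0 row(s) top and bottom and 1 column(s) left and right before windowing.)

-2

The receptive field on the zero-padded input at this output position is [2 0 2]. Elementwise product with the kernel and sum: 0·1 + 2·-1.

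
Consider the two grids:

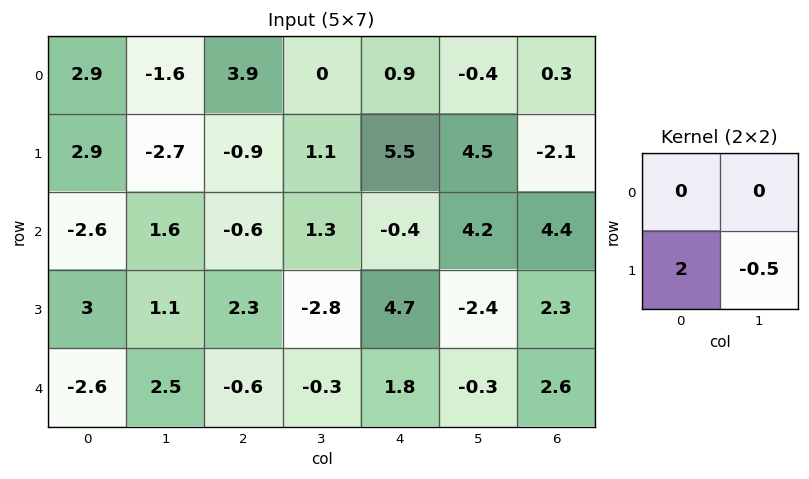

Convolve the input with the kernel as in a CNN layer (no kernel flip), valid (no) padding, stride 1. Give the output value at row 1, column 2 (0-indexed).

The receptive field on the input at this output position is [-0.9 1.1 / -0.6 1.3]. Elementwise product with the kernel and sum: -0.6·2 + 1.3·-0.5.

-1.85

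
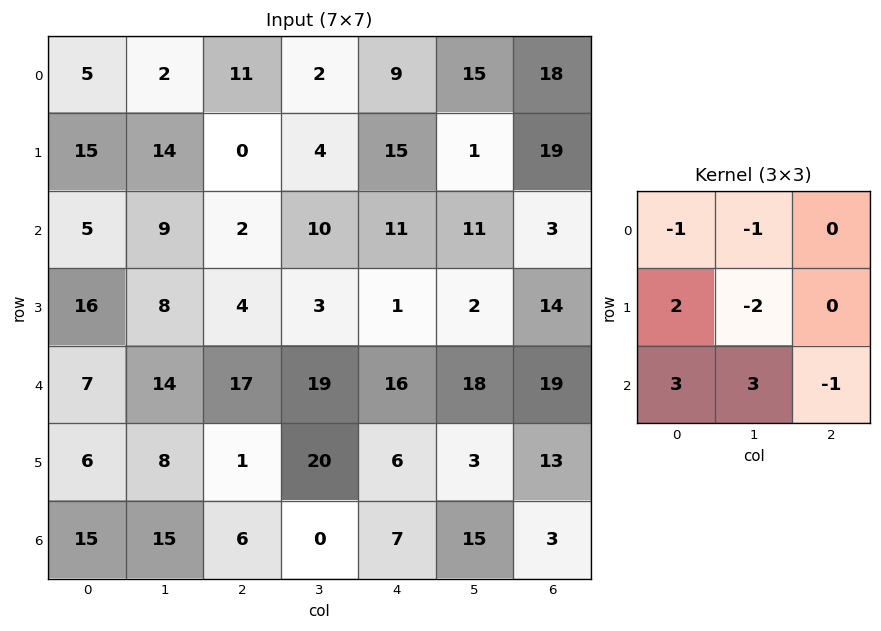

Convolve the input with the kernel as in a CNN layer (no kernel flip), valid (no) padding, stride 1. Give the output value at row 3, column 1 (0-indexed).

-11

The receptive field on the input at this output position is [8 4 3 / 14 17 19 / 8 1 20]. Elementwise product with the kernel and sum: 8·-1 + 4·-1 + 14·2 + 17·-2 + 8·3 + 1·3 + 20·-1.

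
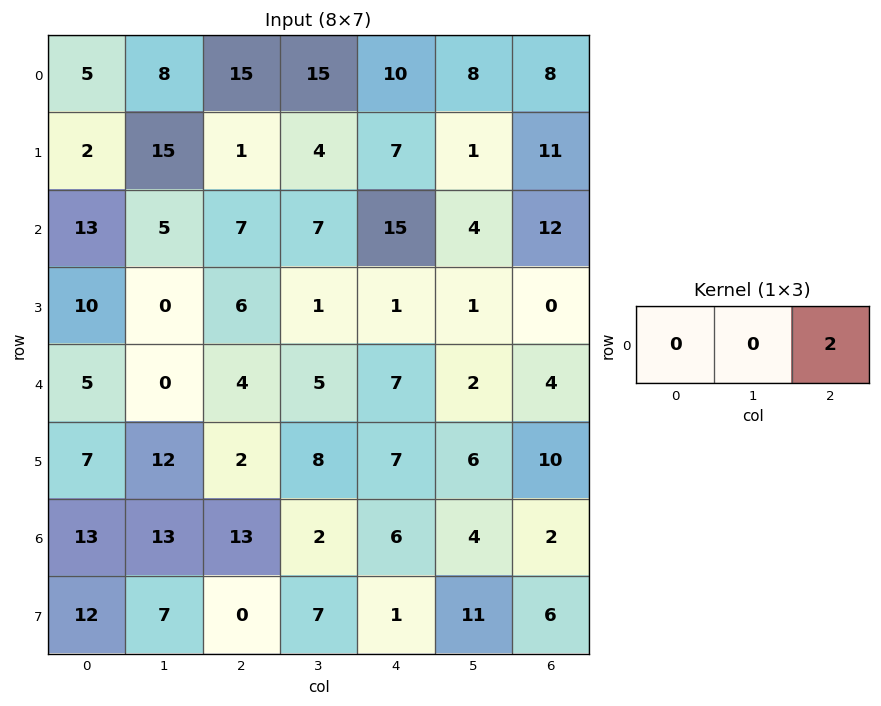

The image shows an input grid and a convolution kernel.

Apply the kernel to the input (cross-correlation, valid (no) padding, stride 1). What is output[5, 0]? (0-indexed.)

The receptive field on the input at this output position is [7 12 2]. Elementwise product with the kernel and sum: 2·2.

4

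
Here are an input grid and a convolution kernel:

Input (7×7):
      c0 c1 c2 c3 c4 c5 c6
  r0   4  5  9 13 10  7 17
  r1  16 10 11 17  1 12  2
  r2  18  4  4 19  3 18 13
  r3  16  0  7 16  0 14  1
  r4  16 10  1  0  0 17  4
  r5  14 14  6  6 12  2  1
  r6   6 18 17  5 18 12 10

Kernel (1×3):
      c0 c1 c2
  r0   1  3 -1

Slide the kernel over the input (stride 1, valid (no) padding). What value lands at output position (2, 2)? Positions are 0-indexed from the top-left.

58

The receptive field on the input at this output position is [4 19 3]. Elementwise product with the kernel and sum: 4·1 + 19·3 + 3·-1.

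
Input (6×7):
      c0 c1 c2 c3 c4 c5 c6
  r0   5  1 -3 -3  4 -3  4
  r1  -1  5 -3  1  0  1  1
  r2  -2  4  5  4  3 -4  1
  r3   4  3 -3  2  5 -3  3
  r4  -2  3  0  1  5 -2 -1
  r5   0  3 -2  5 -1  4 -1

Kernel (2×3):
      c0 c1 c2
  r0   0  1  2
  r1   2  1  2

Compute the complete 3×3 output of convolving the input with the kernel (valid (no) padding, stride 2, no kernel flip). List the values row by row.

Output[0,0]: The receptive field on the input at this output position is [5 1 -3 / -1 5 -3]. Elementwise product with the kernel and sum: 1·1 + -3·2 + -1·2 + 5·1 + -3·2.

-8 0 8
19 16 11
2 10 -4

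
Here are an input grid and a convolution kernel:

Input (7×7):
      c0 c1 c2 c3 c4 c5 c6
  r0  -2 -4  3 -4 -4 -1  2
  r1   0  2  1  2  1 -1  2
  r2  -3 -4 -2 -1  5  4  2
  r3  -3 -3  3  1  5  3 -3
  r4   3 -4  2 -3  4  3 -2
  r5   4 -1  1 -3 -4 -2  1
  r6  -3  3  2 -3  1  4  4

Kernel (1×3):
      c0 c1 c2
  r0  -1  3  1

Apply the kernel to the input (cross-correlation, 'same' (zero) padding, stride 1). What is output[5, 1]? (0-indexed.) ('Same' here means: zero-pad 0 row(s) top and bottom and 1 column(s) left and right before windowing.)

-6

The receptive field on the zero-padded input at this output position is [4 -1 1]. Elementwise product with the kernel and sum: 4·-1 + -1·3 + 1·1.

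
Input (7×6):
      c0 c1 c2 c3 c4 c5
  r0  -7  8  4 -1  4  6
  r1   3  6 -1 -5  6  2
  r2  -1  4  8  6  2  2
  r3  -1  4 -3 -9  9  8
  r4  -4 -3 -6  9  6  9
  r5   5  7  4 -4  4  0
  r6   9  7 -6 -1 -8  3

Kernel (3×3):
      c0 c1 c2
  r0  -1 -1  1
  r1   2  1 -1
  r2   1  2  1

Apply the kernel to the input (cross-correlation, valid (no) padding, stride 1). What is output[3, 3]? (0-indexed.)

27

The receptive field on the input at this output position is [-9 9 8 / 9 6 9 / -4 4 0]. Elementwise product with the kernel and sum: -9·-1 + 9·-1 + 8·1 + 9·2 + 6·1 + 9·-1 + -4·1 + 4·2 + 0·1.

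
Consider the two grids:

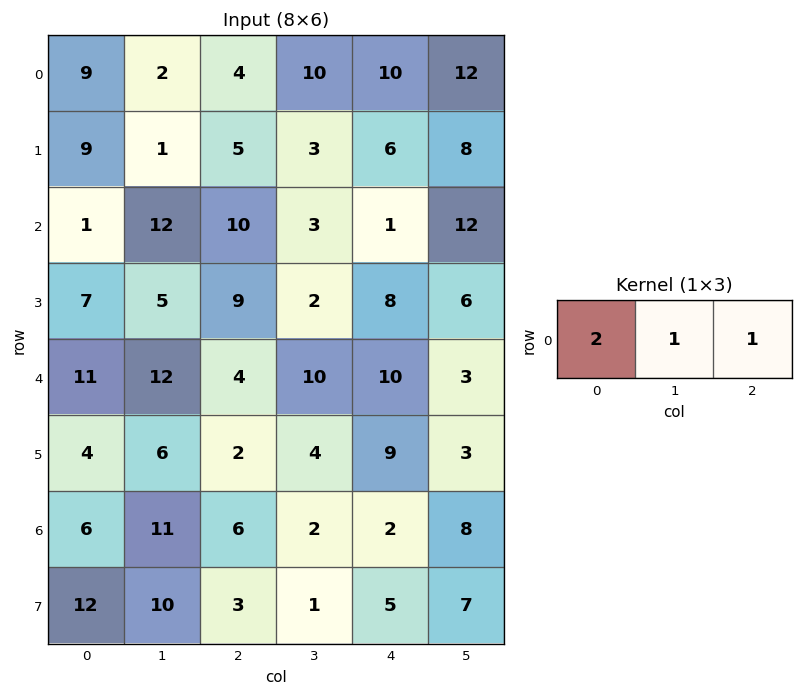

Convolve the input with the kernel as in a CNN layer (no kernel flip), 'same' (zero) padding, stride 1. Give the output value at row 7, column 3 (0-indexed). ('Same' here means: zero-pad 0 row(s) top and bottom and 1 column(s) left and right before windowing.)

The receptive field on the zero-padded input at this output position is [3 1 5]. Elementwise product with the kernel and sum: 3·2 + 1·1 + 5·1.

12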